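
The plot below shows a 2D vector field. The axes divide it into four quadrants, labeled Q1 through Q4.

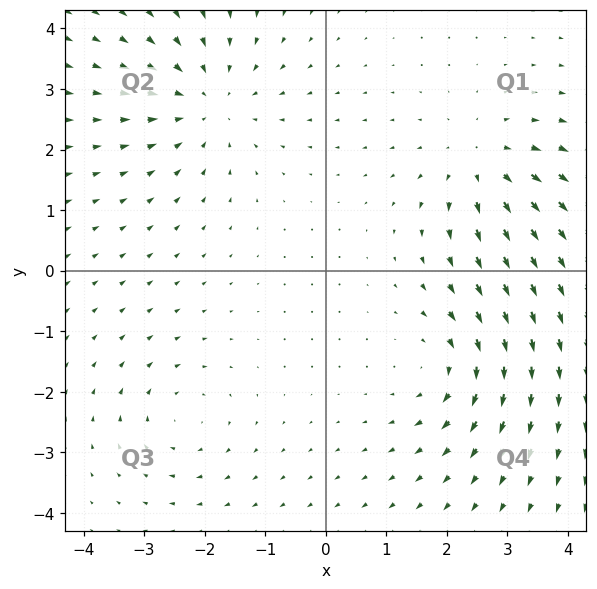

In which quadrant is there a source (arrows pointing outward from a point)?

Q1

The source sits at approximately (2.6, 1.8), which lies in quadrant Q1. The divergence there is about +4, positive as expected for a source.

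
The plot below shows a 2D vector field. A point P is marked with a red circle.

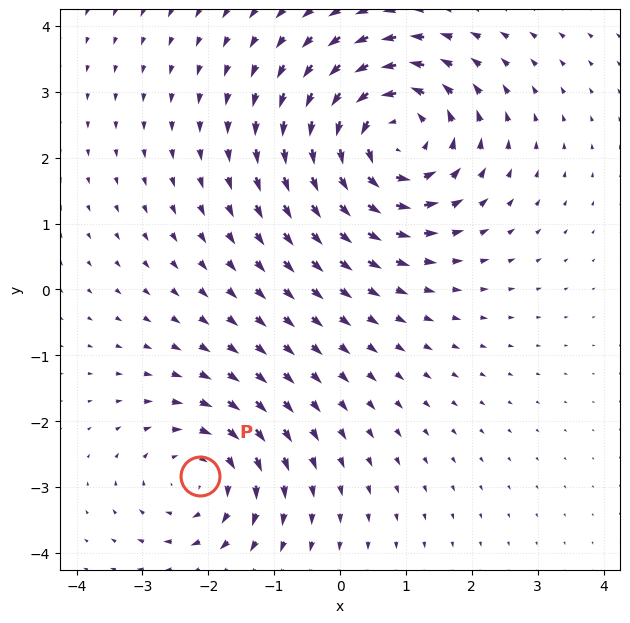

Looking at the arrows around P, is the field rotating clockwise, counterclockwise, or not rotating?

clockwise

Near P at (-2.1, -2.8) the arrows circulate clockwise. The curl (z-component) there is about -3; negative curl means clockwise rotation.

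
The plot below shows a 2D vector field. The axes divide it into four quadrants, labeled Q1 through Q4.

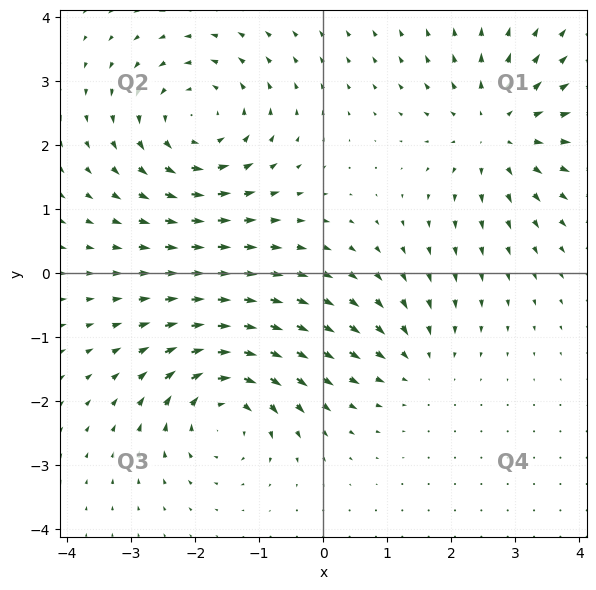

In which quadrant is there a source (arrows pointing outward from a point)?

The source sits at approximately (2.7, 2.2), which lies in quadrant Q1. The divergence there is about +5, positive as expected for a source.

Q1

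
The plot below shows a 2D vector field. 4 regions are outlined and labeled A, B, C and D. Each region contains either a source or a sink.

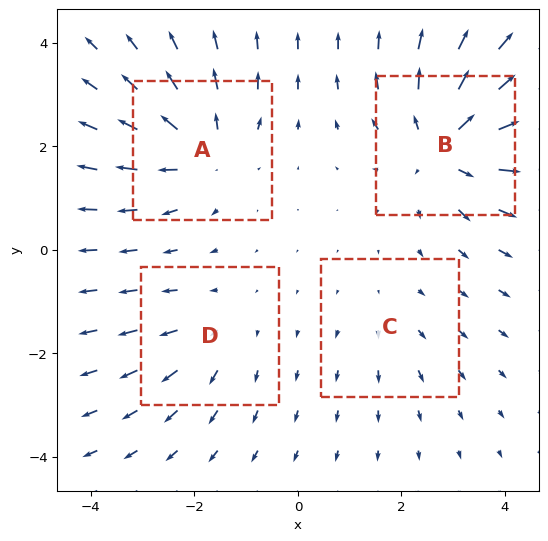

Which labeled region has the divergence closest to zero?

Divergence at each region's feature centre — A: about +5, B: about +7, C: about +2, D: about +3. Region C is closest to zero.

C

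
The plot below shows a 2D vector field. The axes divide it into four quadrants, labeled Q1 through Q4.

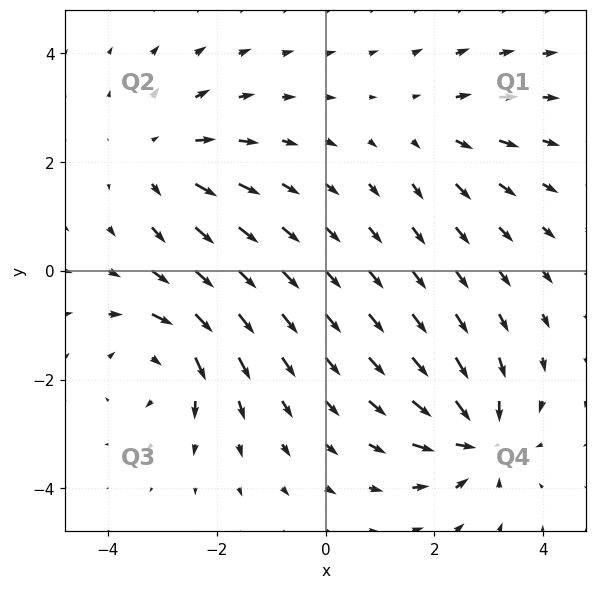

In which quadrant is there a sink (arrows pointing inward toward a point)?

The sink sits at approximately (2.8, -3.1), which lies in quadrant Q4. The divergence there is about -6, negative as expected for a sink.

Q4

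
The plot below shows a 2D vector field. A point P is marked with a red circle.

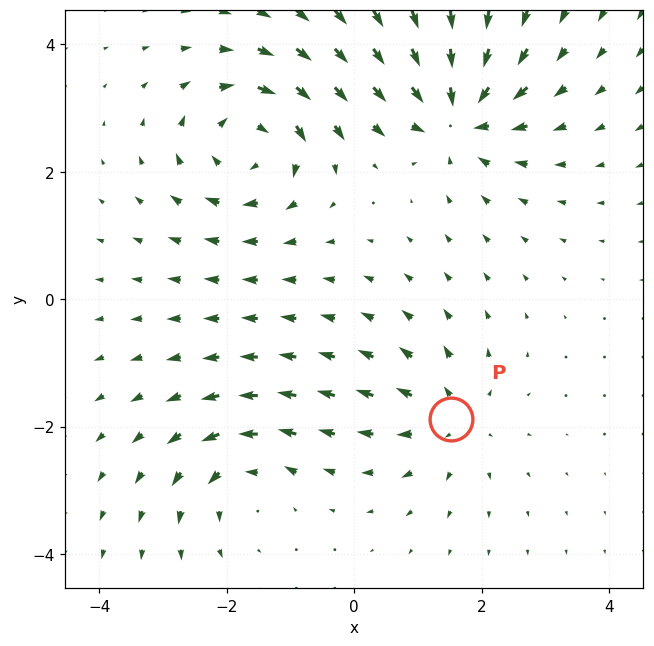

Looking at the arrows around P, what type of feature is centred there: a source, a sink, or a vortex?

At P (1.5, -1.9) the arrows spread outward. Divergence about +3, curl ≈0 — positive divergence with near-zero curl is a source.

source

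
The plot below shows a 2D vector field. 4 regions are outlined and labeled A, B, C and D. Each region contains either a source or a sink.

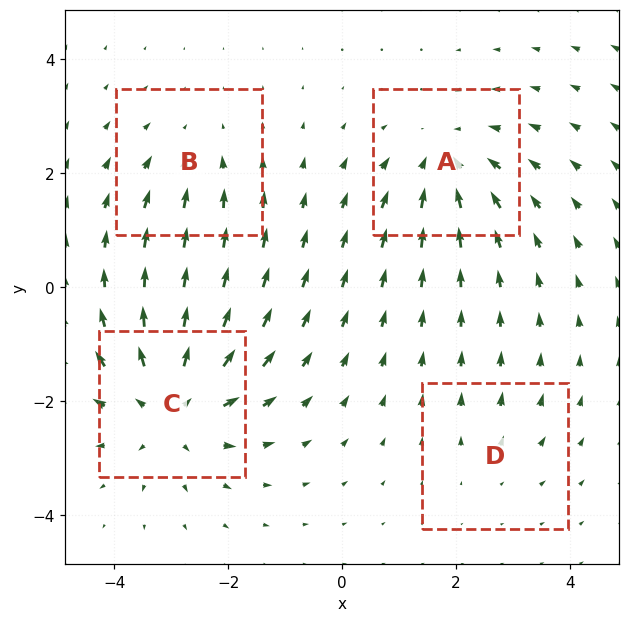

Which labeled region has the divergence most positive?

C

Divergence at each region's feature centre — A: about -5, B: about -3, C: about +6, D: about +2. Region C is most positive.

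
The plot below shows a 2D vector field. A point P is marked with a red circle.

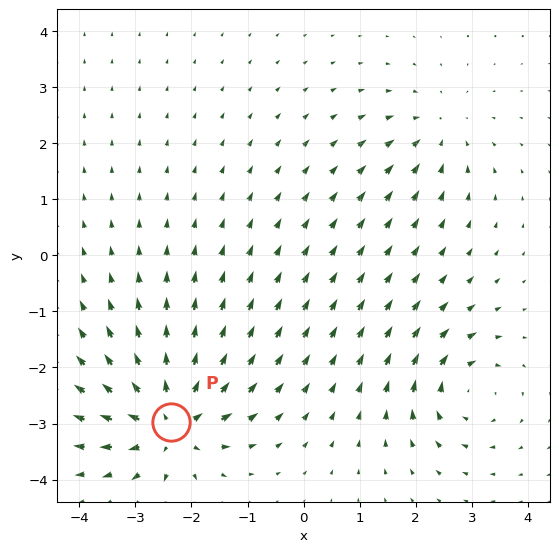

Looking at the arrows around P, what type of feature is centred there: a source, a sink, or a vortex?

At P (-2.4, -3.0) the arrows spread outward. Divergence about +6, curl ≈0 — positive divergence with near-zero curl is a source.

source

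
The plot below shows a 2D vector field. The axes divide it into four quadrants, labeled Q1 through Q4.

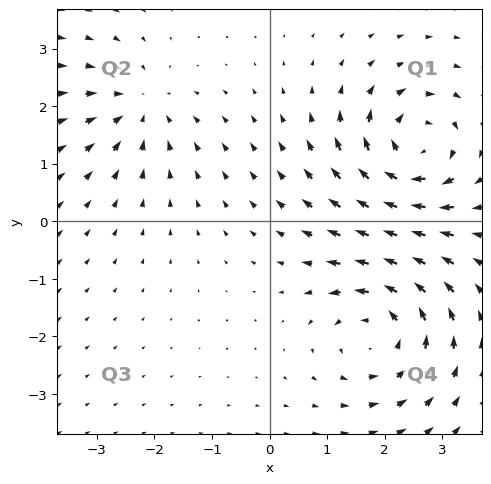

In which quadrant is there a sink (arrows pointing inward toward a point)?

The sink sits at approximately (-2.2, 2.0), which lies in quadrant Q2. The divergence there is about -4, negative as expected for a sink.

Q2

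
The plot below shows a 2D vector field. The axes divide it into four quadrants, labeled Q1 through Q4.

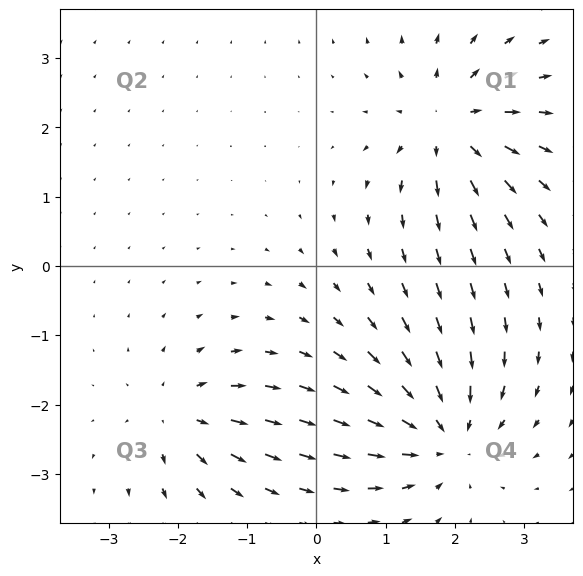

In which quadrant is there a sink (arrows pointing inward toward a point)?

Q4

The sink sits at approximately (1.8, -2.5), which lies in quadrant Q4. The divergence there is about -5, negative as expected for a sink.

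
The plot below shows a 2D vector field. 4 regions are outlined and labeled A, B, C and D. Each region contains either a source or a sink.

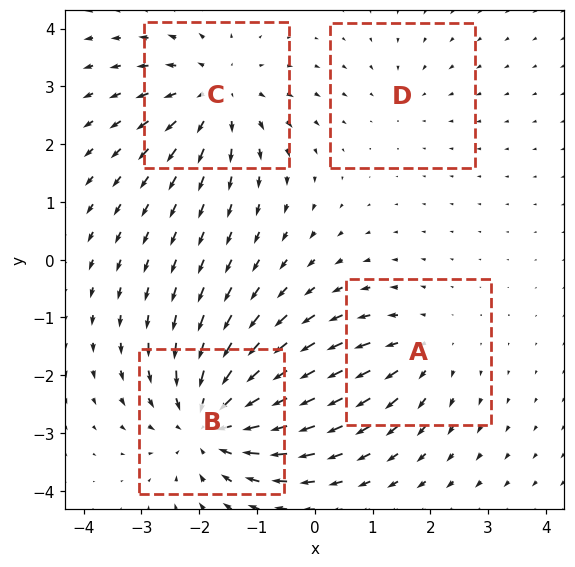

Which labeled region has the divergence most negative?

B

Divergence at each region's feature centre — A: about +3, B: about -6, C: about +4, D: about -2. Region B is most negative.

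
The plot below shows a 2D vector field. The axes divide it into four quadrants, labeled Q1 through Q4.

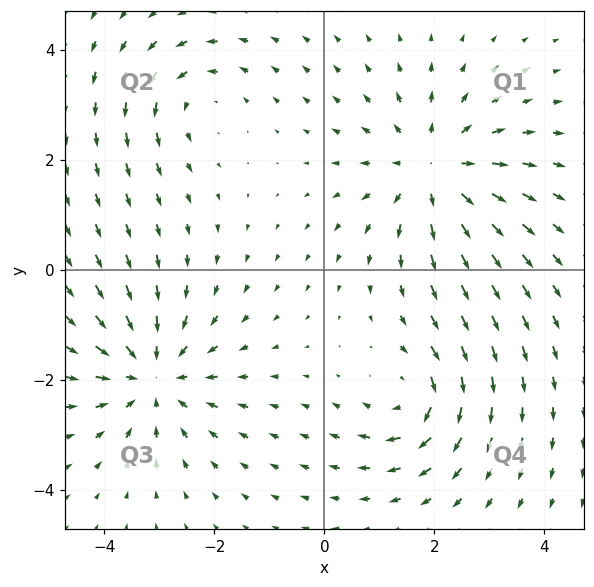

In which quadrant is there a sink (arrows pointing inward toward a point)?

The sink sits at approximately (-3.1, -1.9), which lies in quadrant Q3. The divergence there is about -4, negative as expected for a sink.

Q3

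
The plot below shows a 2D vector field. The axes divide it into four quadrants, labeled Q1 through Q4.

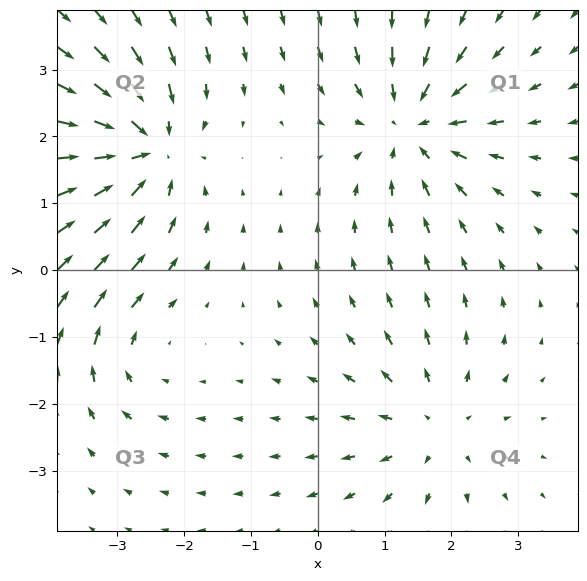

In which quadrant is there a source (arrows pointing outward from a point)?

The source sits at approximately (1.7, -2.3), which lies in quadrant Q4. The divergence there is about +4, positive as expected for a source.

Q4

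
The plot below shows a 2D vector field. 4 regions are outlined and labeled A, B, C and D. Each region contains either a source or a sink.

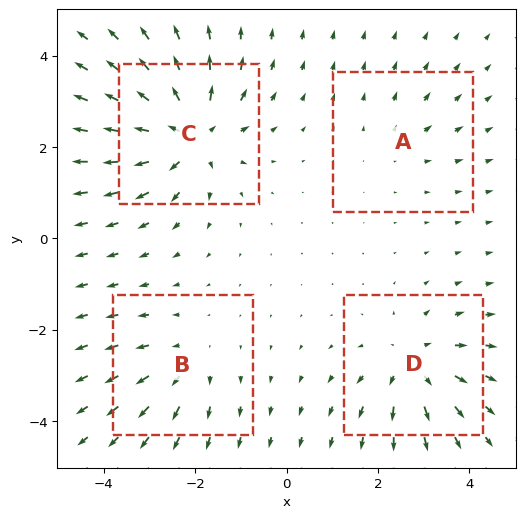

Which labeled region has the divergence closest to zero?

Divergence at each region's feature centre — A: about +2, B: about +3, C: about +7, D: about +5. Region A is closest to zero.

A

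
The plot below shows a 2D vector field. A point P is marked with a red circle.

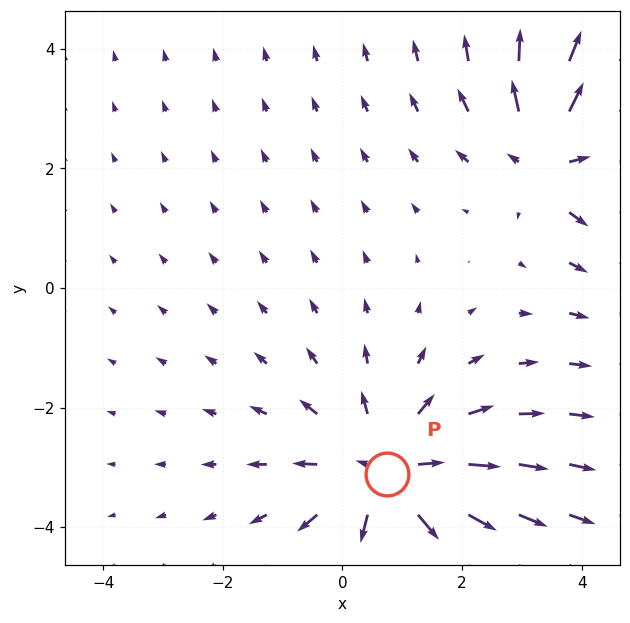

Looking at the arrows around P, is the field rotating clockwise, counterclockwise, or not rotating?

not rotating

Near P at (0.8, -3.1) the arrows show no circulation. The curl there is ≈0.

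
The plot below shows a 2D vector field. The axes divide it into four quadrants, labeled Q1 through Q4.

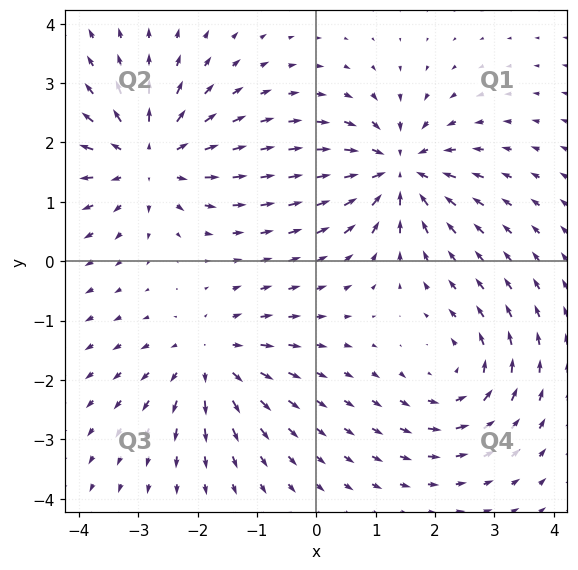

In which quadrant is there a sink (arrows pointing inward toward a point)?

Q1

The sink sits at approximately (1.4, 1.5), which lies in quadrant Q1. The divergence there is about -6, negative as expected for a sink.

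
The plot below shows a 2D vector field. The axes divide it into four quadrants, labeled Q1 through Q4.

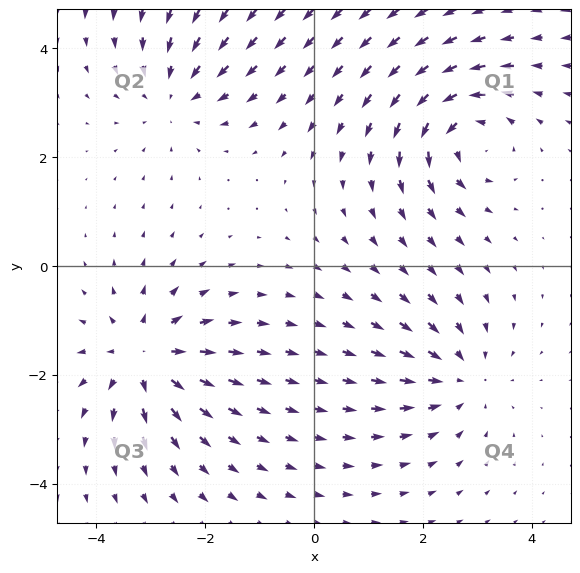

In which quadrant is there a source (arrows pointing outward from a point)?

Q3

The source sits at approximately (-3.1, -1.7), which lies in quadrant Q3. The divergence there is about +6, positive as expected for a source.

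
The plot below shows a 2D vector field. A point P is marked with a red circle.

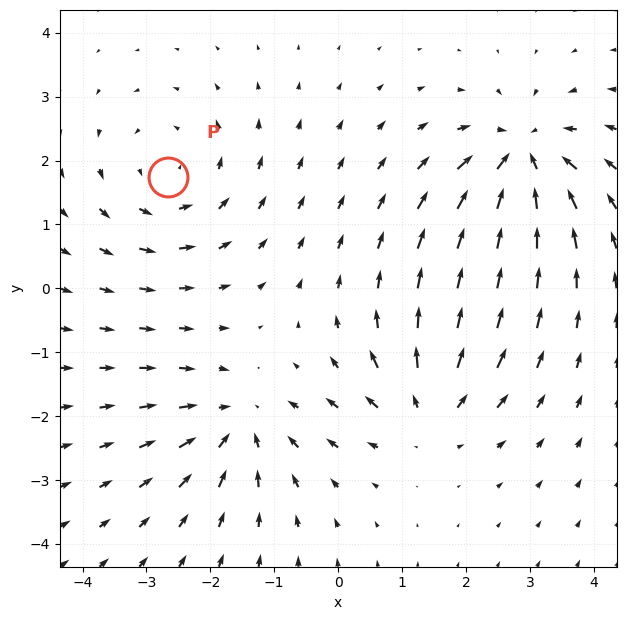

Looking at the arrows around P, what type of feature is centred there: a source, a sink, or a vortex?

vortex

At P (-2.7, 1.7) the arrows circulate counterclockwise. Divergence ≈0, curl about +4 — near-zero divergence with nonzero curl is a vortex.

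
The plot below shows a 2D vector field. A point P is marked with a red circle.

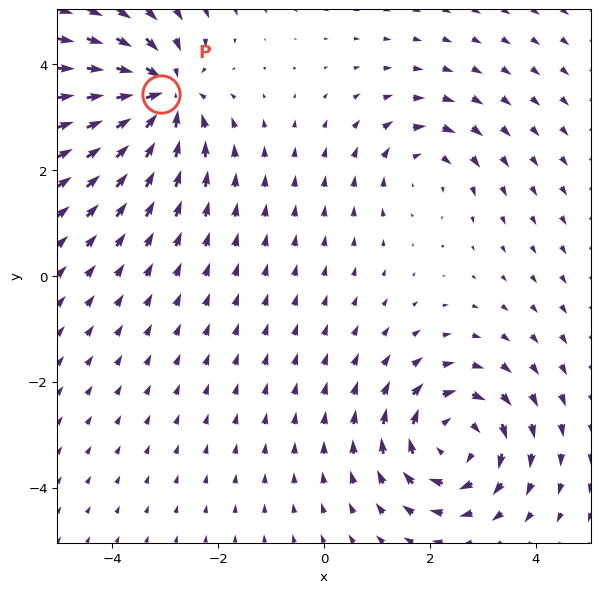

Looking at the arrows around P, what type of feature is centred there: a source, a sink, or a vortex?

sink

At P (-3.1, 3.4) the arrows converge inward. Divergence about -5, curl ≈0 — negative divergence with near-zero curl is a sink.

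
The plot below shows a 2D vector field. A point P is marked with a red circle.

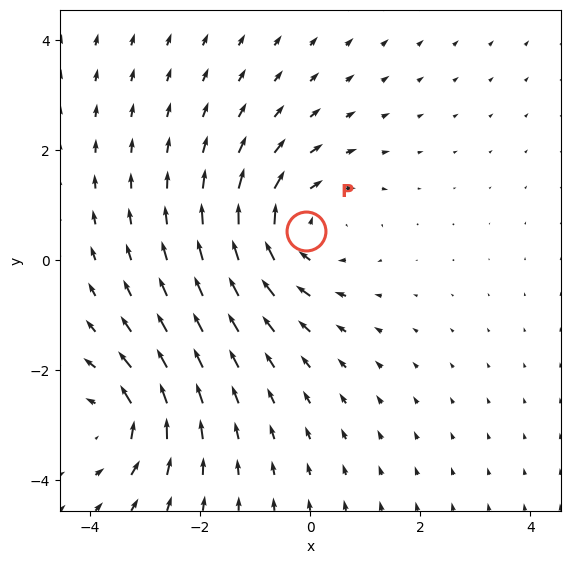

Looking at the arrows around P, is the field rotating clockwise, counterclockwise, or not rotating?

clockwise

Near P at (-0.1, 0.5) the arrows circulate clockwise. The curl (z-component) there is about -4; negative curl means clockwise rotation.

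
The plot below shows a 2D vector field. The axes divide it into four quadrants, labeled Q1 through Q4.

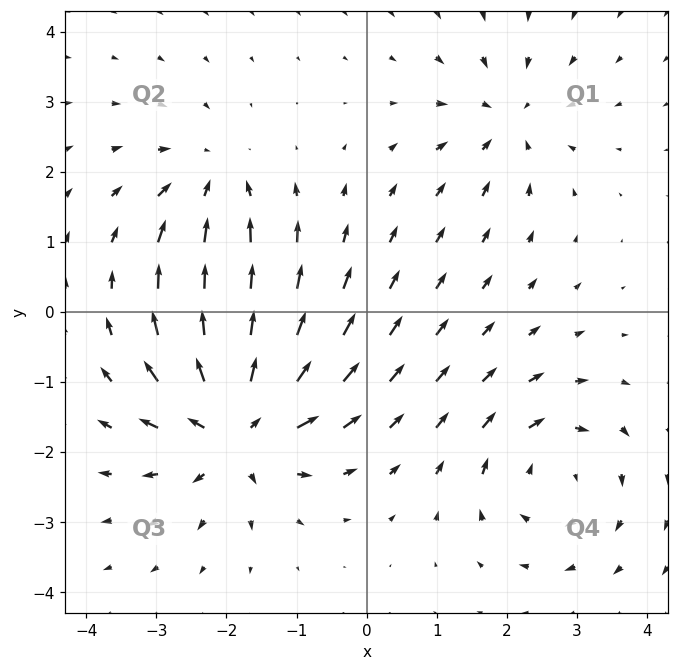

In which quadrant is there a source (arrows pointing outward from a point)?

Q3

The source sits at approximately (-1.9, -1.6), which lies in quadrant Q3. The divergence there is about +6, positive as expected for a source.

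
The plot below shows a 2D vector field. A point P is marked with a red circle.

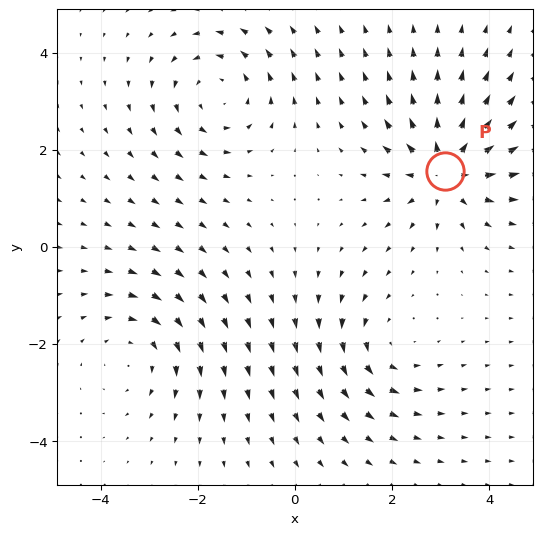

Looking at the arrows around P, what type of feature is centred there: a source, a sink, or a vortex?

source

At P (3.1, 1.6) the arrows spread outward. Divergence about +6, curl ≈0 — positive divergence with near-zero curl is a source.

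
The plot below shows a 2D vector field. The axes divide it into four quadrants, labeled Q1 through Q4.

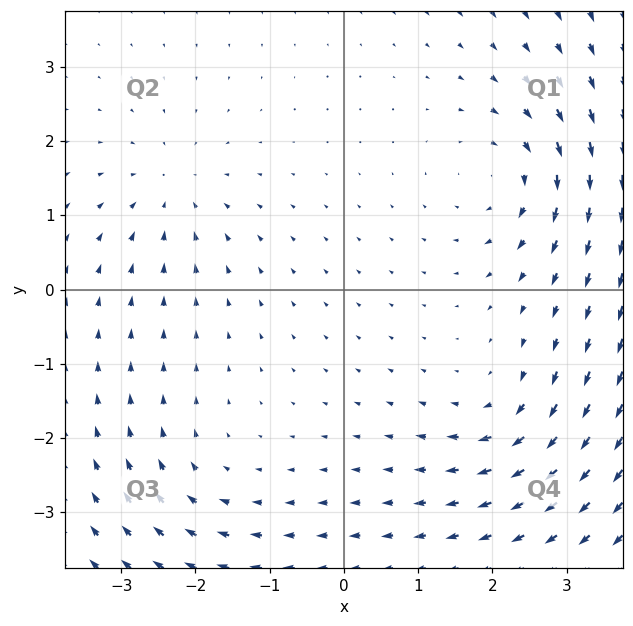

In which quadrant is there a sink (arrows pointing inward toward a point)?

Q2

The sink sits at approximately (-2.3, 1.3), which lies in quadrant Q2. The divergence there is about -3, negative as expected for a sink.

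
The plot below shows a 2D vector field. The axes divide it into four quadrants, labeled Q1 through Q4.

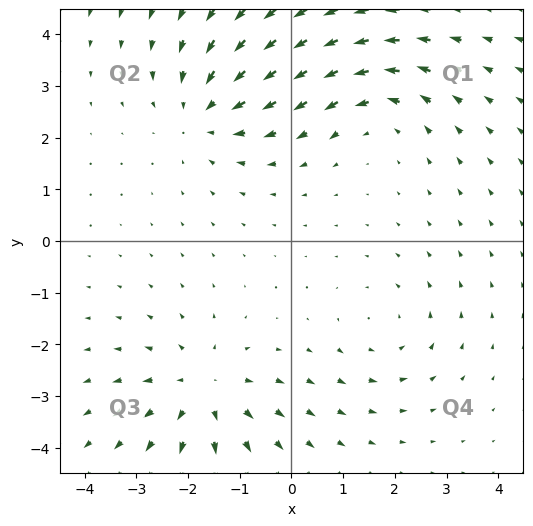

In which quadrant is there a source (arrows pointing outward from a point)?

Q3

The source sits at approximately (-1.7, -2.9), which lies in quadrant Q3. The divergence there is about +5, positive as expected for a source.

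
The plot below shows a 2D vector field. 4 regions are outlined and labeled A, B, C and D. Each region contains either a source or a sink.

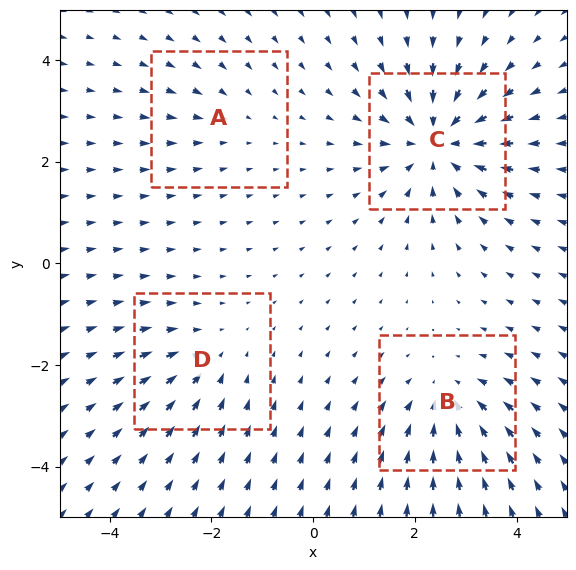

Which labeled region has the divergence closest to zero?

A

Divergence at each region's feature centre — A: about -2, B: about -4, C: about -7, D: about -3. Region A is closest to zero.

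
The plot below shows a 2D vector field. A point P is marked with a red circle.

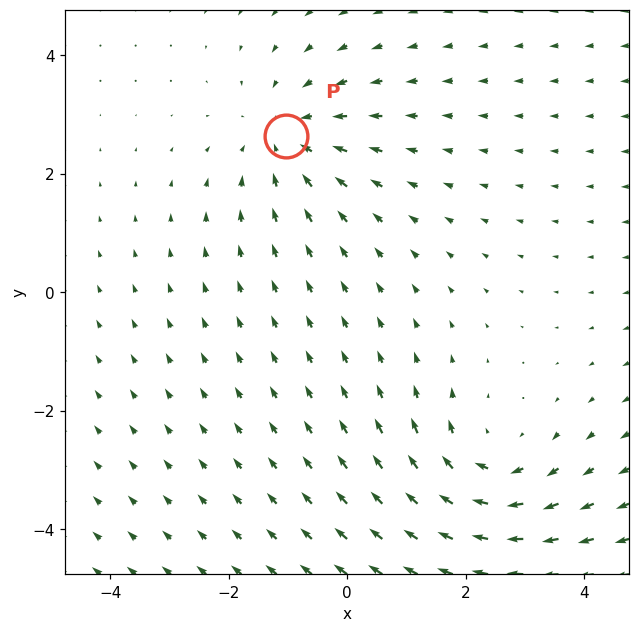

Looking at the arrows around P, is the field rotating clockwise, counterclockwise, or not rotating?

not rotating

Near P at (-1.0, 2.6) the arrows show no circulation. The curl there is ≈0.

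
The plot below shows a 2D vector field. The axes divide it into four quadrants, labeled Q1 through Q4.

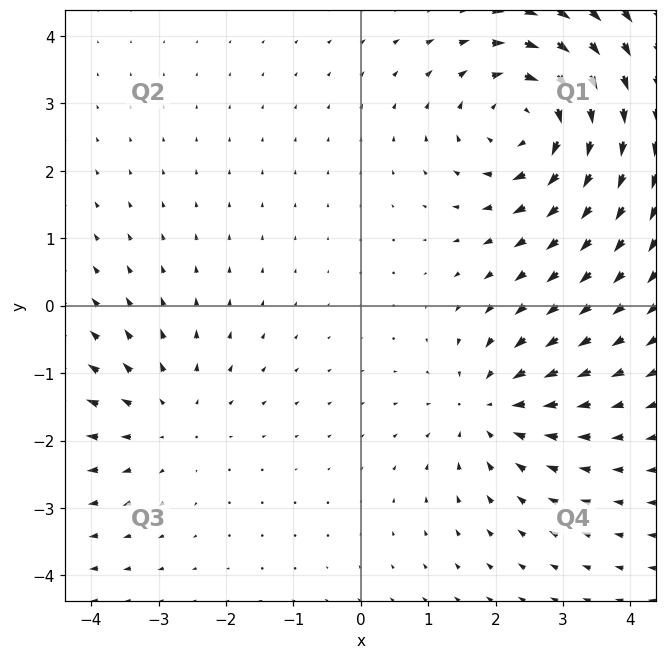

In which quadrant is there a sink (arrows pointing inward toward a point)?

The sink sits at approximately (1.9, -1.5), which lies in quadrant Q4. The divergence there is about -3, negative as expected for a sink.

Q4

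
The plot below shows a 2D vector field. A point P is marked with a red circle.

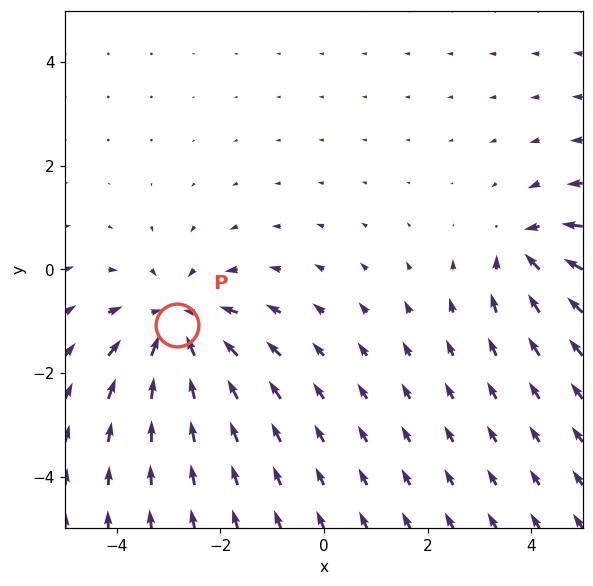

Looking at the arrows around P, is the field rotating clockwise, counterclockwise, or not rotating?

Near P at (-2.8, -1.1) the arrows show no circulation. The curl there is ≈0.

not rotating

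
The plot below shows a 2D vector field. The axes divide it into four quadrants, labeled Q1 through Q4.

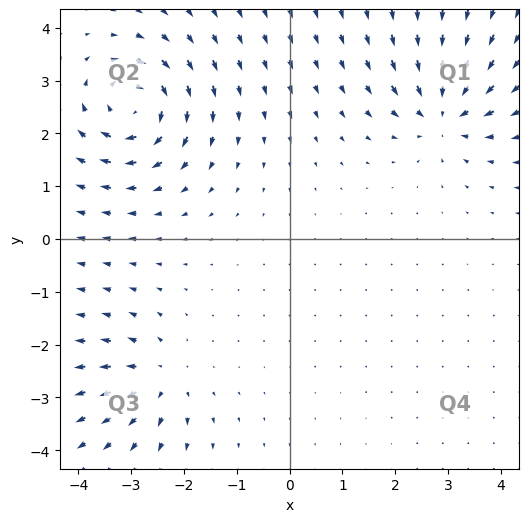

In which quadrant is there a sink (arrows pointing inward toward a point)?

The sink sits at approximately (2.9, 2.4), which lies in quadrant Q1. The divergence there is about -5, negative as expected for a sink.

Q1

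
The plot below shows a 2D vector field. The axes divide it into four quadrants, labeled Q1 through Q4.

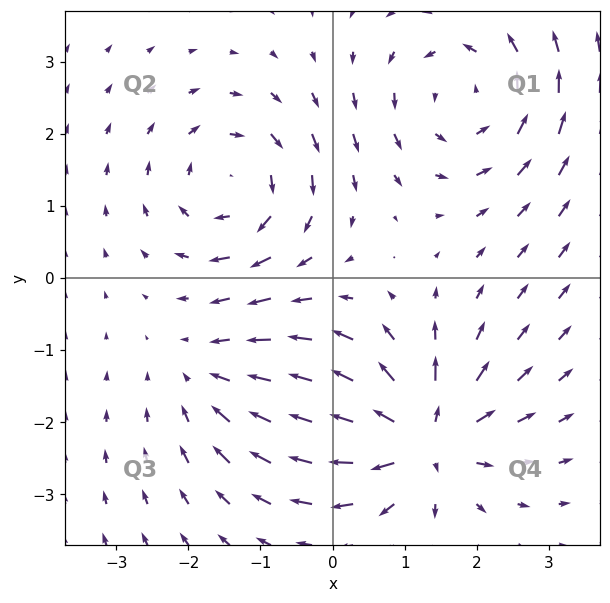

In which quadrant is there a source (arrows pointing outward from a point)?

Q4

The source sits at approximately (1.2, -2.2), which lies in quadrant Q4. The divergence there is about +5, positive as expected for a source.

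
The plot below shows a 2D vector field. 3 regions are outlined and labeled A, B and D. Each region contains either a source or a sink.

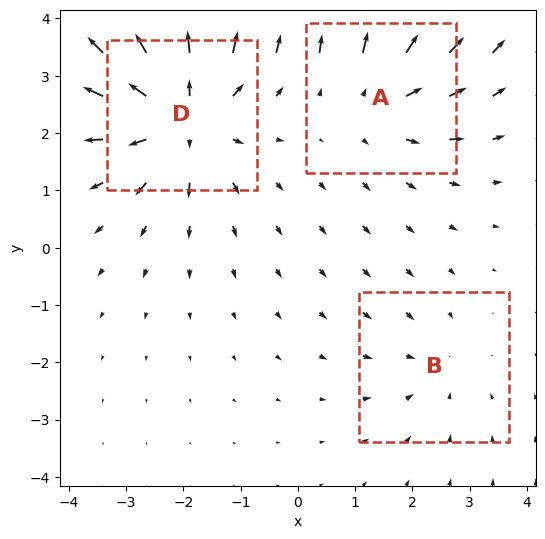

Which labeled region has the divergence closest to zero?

Divergence at each region's feature centre — A: about +3, B: about -2, D: about +5. Region B is closest to zero.

B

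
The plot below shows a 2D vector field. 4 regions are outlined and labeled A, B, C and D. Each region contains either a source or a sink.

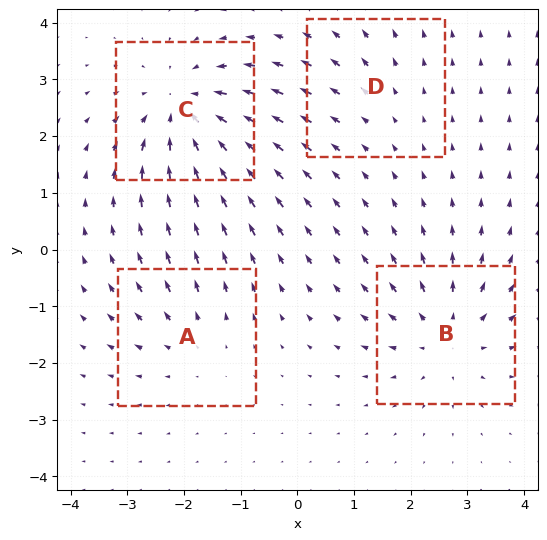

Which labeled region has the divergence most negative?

Divergence at each region's feature centre — A: about +3, B: about +5, C: about -6, D: about +2. Region C is most negative.

C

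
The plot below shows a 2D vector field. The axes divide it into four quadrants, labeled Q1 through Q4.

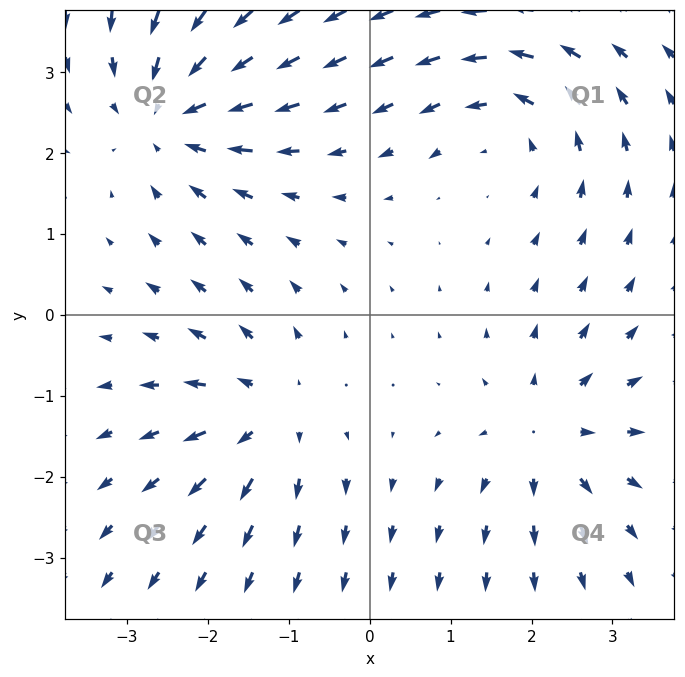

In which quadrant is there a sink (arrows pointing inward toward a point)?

The sink sits at approximately (-2.5, 2.5), which lies in quadrant Q2. The divergence there is about -4, negative as expected for a sink.

Q2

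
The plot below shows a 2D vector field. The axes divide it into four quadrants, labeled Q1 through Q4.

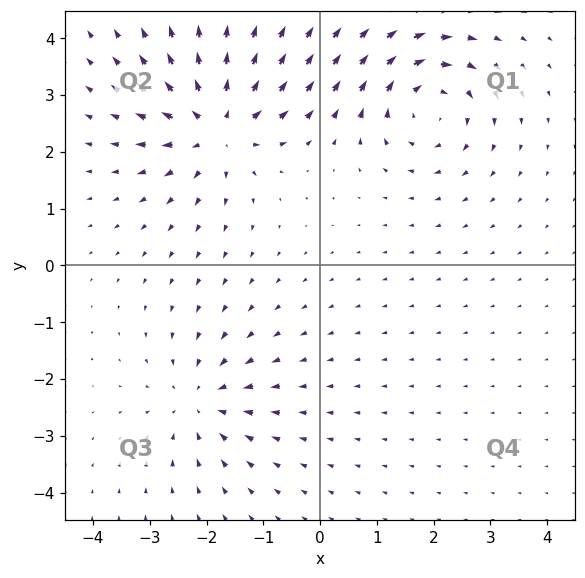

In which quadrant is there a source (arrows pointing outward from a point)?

Q2

The source sits at approximately (-1.8, 2.4), which lies in quadrant Q2. The divergence there is about +5, positive as expected for a source.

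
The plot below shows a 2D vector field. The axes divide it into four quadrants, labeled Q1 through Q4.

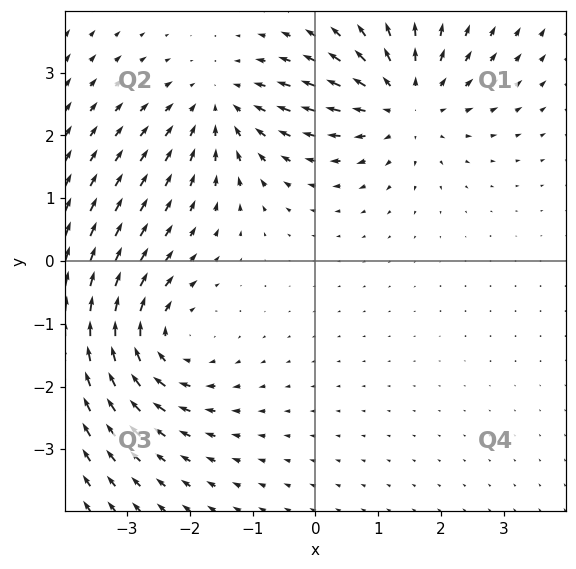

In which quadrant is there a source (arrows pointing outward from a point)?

Q1

The source sits at approximately (1.4, 2.5), which lies in quadrant Q1. The divergence there is about +3, positive as expected for a source.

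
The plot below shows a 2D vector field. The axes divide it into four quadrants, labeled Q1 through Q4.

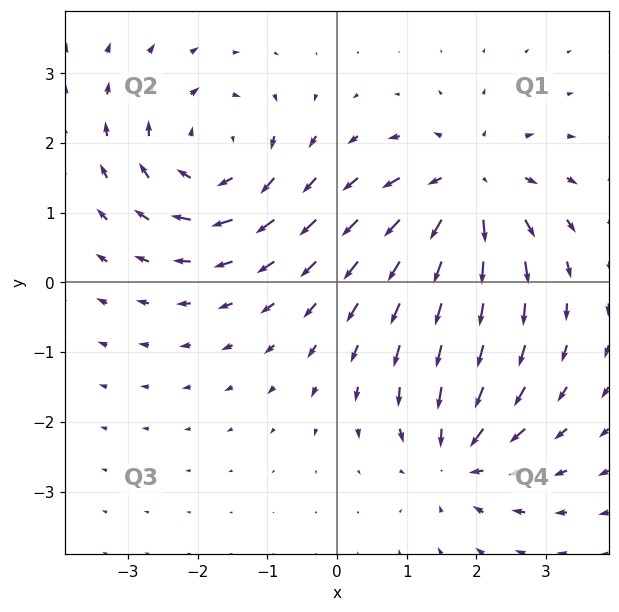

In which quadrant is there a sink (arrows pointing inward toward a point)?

Q4

The sink sits at approximately (1.7, -2.5), which lies in quadrant Q4. The divergence there is about -5, negative as expected for a sink.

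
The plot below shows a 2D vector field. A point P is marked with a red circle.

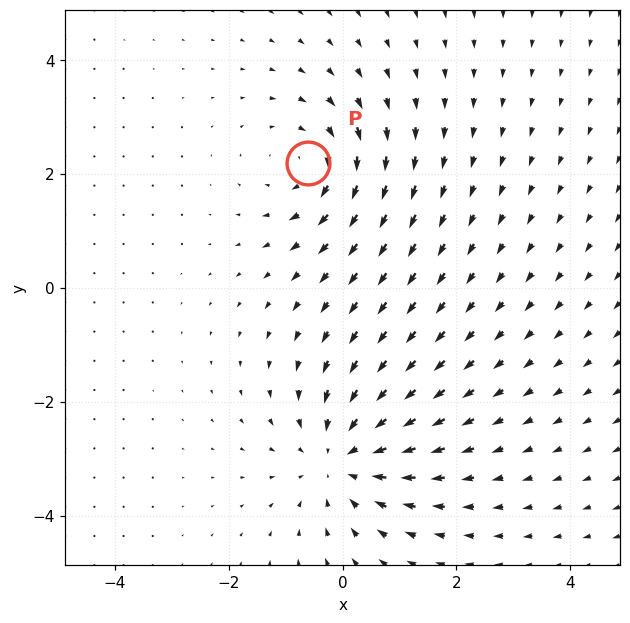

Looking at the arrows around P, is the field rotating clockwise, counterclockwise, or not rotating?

clockwise

Near P at (-0.6, 2.2) the arrows circulate clockwise. The curl (z-component) there is about -3; negative curl means clockwise rotation.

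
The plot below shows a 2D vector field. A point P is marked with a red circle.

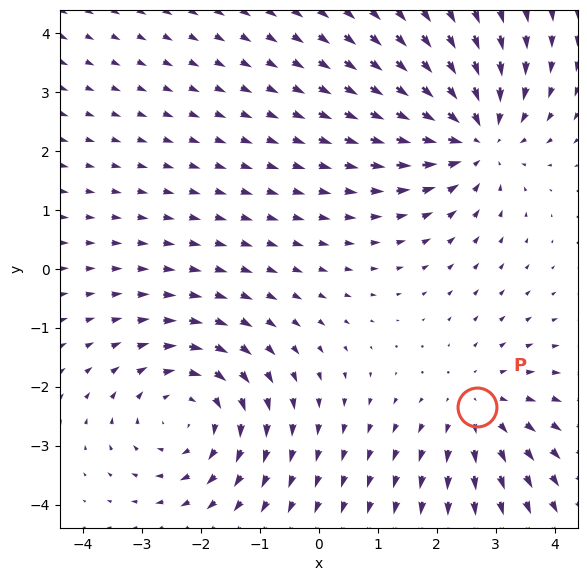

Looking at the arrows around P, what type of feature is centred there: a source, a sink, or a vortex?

At P (2.7, -2.3) the arrows spread outward. Divergence about +2, curl ≈0 — positive divergence with near-zero curl is a source.

source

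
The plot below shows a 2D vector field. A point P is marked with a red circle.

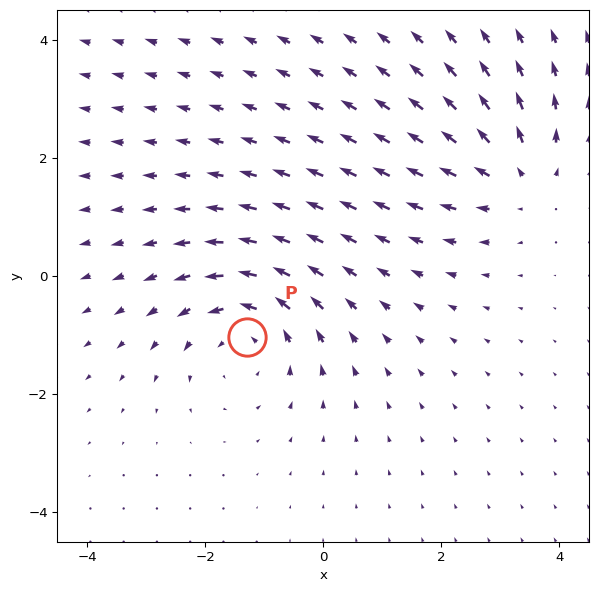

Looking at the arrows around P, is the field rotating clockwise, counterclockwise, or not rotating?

Near P at (-1.3, -1.0) the arrows circulate counterclockwise. The curl (z-component) there is about +3; positive curl means counterclockwise rotation.

counterclockwise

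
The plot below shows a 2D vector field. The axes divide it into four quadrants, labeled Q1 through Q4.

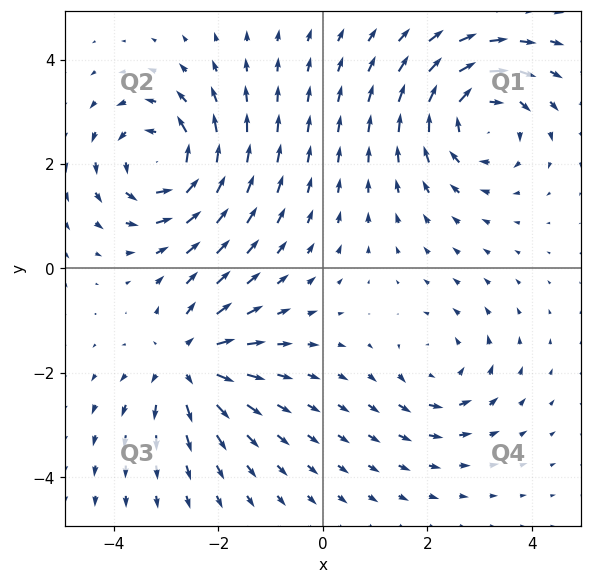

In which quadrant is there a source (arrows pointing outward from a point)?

Q3

The source sits at approximately (-2.6, -1.8), which lies in quadrant Q3. The divergence there is about +4, positive as expected for a source.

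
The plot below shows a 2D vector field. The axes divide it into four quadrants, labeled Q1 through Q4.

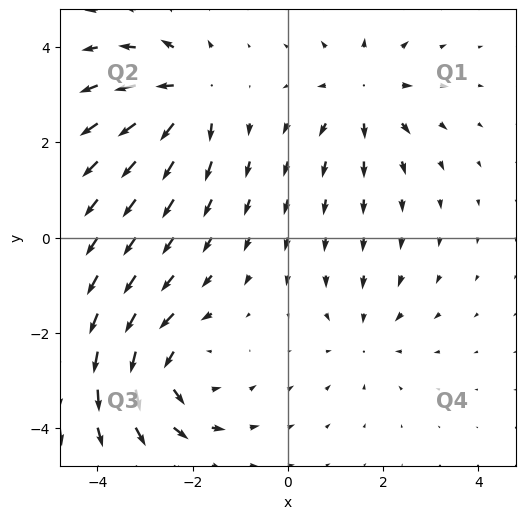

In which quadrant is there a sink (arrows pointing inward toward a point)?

Q4

The sink sits at approximately (1.6, -2.0), which lies in quadrant Q4. The divergence there is about -2, negative as expected for a sink.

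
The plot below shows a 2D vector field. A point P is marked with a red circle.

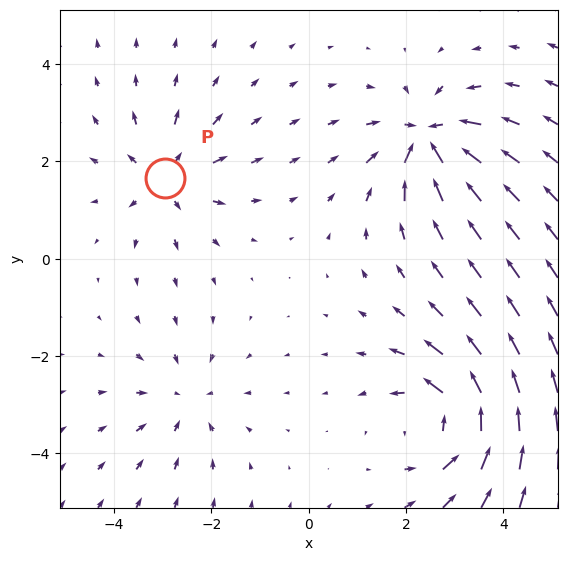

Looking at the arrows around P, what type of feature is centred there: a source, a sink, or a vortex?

source

At P (-2.9, 1.7) the arrows spread outward. Divergence about +4, curl ≈0 — positive divergence with near-zero curl is a source.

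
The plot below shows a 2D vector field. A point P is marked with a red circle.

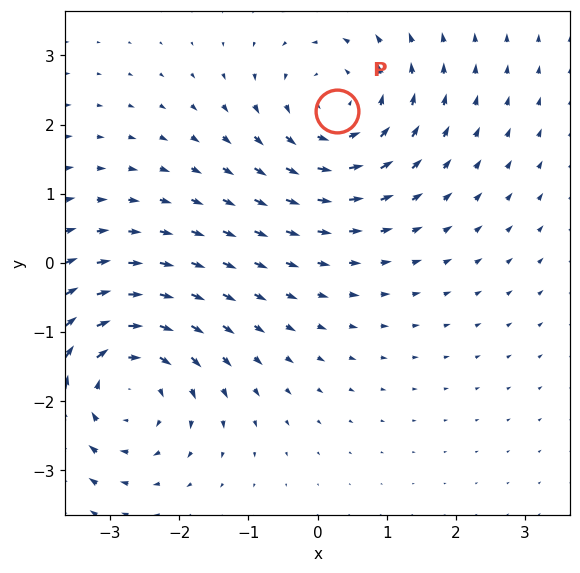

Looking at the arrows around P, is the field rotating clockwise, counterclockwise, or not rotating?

counterclockwise

Near P at (0.3, 2.2) the arrows circulate counterclockwise. The curl (z-component) there is about +4; positive curl means counterclockwise rotation.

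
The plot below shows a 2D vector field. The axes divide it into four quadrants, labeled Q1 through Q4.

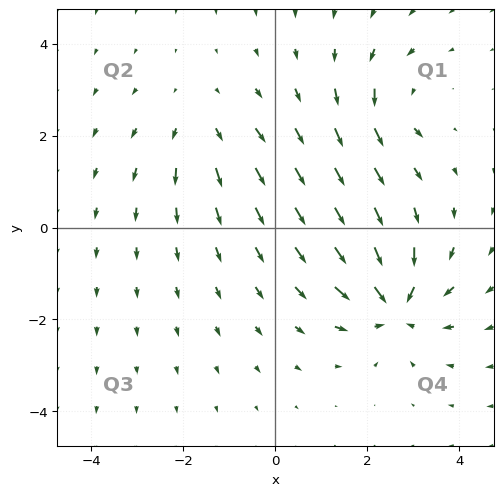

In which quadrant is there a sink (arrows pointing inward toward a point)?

The sink sits at approximately (2.6, -1.7), which lies in quadrant Q4. The divergence there is about -6, negative as expected for a sink.

Q4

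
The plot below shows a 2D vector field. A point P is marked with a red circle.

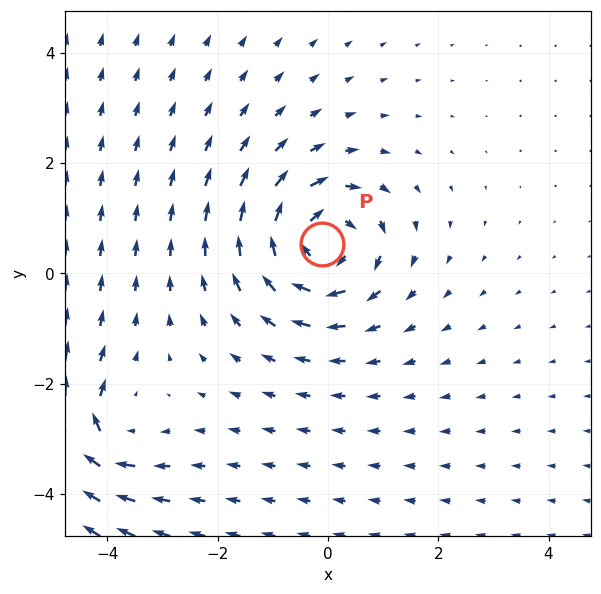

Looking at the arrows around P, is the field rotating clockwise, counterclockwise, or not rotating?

Near P at (-0.1, 0.5) the arrows circulate clockwise. The curl (z-component) there is about -6; negative curl means clockwise rotation.

clockwise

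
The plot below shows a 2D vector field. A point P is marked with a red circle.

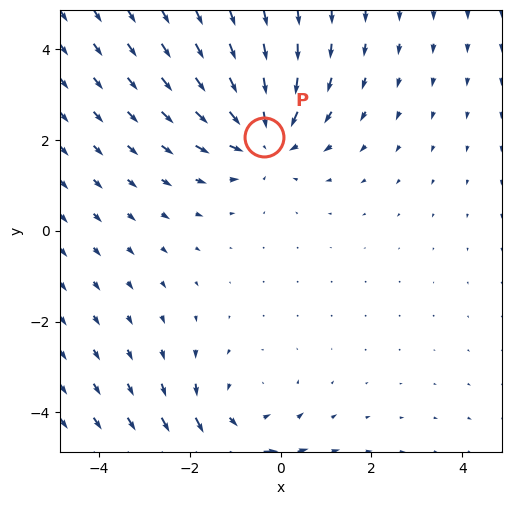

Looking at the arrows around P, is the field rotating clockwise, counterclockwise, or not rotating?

Near P at (-0.4, 2.1) the arrows show no circulation. The curl there is ≈0.

not rotating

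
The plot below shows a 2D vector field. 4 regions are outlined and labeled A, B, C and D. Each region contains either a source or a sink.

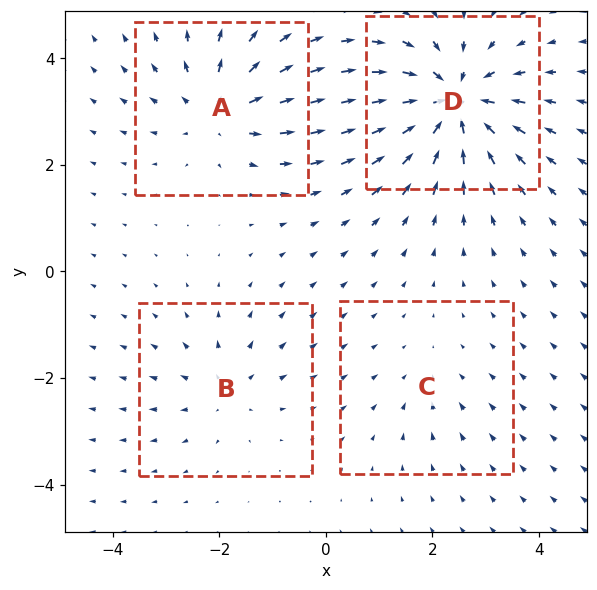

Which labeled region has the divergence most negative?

Divergence at each region's feature centre — A: about +5, B: about +3, C: about -2, D: about -7. Region D is most negative.

D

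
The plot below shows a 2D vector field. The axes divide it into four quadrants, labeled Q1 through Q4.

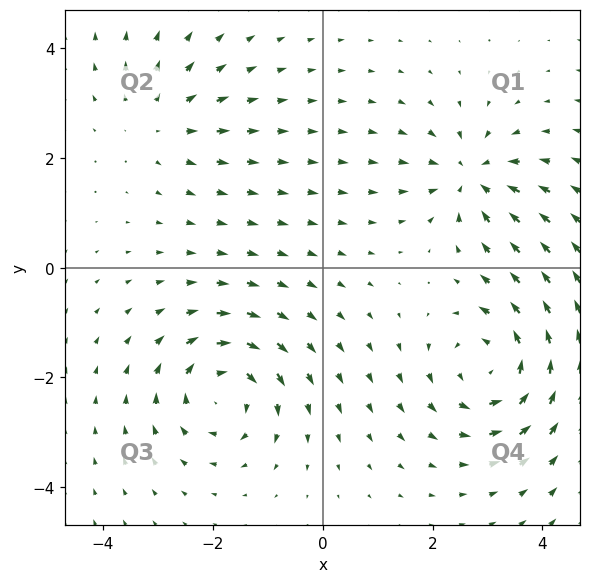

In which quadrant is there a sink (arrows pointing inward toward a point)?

Q1

The sink sits at approximately (2.7, 1.7), which lies in quadrant Q1. The divergence there is about -5, negative as expected for a sink.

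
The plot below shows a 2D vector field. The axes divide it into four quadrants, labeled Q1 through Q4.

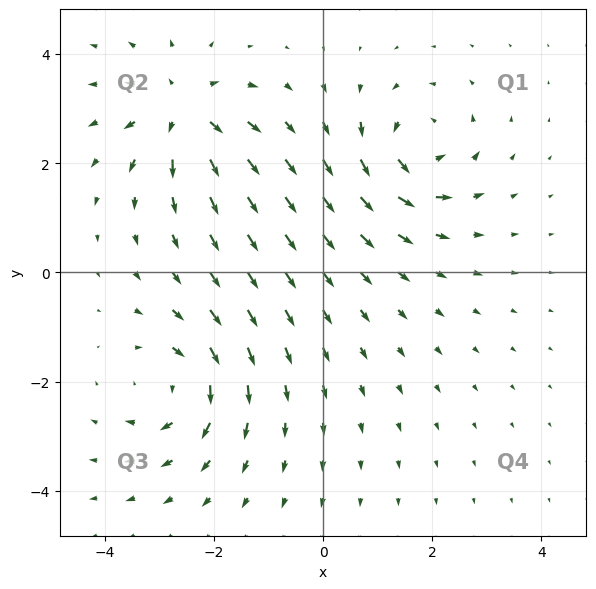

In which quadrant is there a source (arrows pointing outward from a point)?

The source sits at approximately (-2.6, 2.9), which lies in quadrant Q2. The divergence there is about +5, positive as expected for a source.

Q2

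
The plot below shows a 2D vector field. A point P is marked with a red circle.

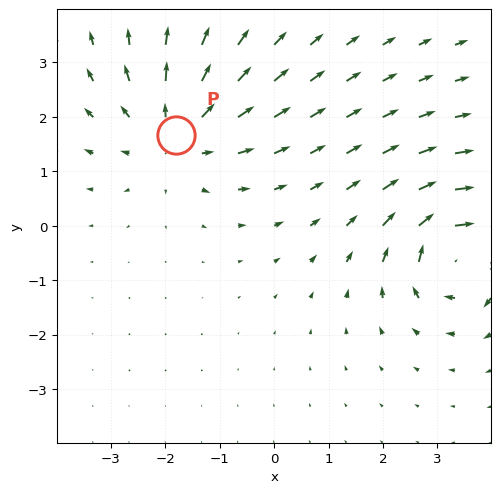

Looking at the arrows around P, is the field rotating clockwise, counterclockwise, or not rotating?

not rotating

Near P at (-1.8, 1.7) the arrows show no circulation. The curl there is ≈0.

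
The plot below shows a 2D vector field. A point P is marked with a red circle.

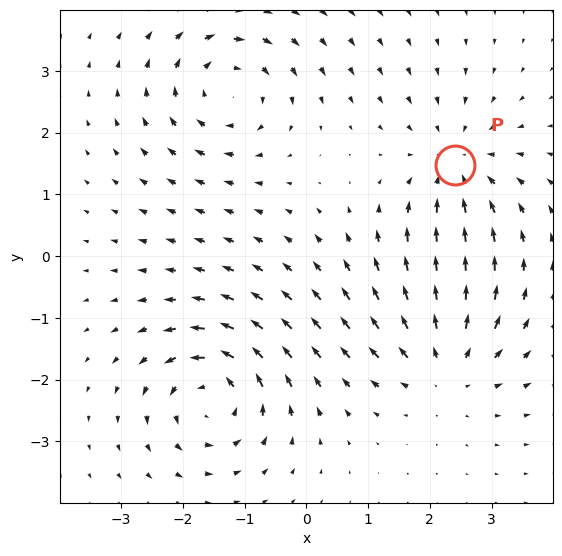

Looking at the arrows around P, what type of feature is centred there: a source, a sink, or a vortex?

At P (2.4, 1.5) the arrows converge inward. Divergence about -4, curl ≈0 — negative divergence with near-zero curl is a sink.

sink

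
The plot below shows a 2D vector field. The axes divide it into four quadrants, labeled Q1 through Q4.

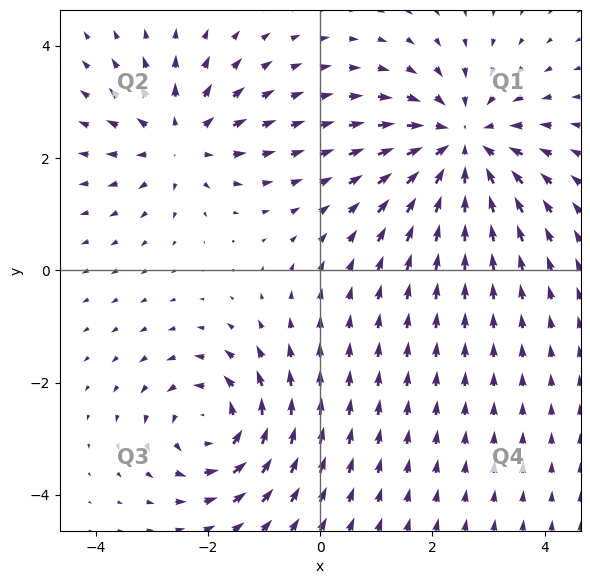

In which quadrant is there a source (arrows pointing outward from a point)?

Q2

The source sits at approximately (-2.5, 2.3), which lies in quadrant Q2. The divergence there is about +3, positive as expected for a source.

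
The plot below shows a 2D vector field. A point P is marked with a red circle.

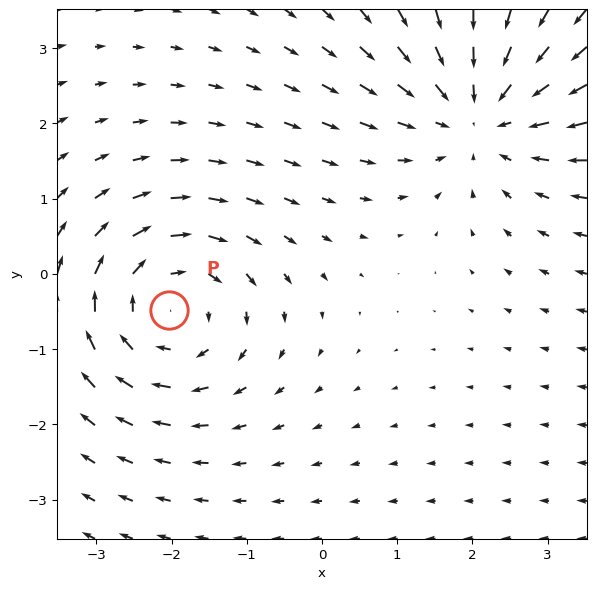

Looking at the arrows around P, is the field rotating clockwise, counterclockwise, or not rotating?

clockwise

Near P at (-2.0, -0.5) the arrows circulate clockwise. The curl (z-component) there is about -3; negative curl means clockwise rotation.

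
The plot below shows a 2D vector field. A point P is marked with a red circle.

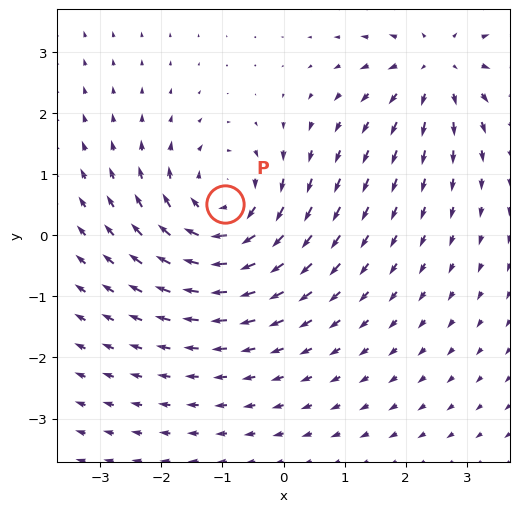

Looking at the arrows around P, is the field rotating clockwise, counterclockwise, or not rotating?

Near P at (-1.0, 0.5) the arrows circulate clockwise. The curl (z-component) there is about -5; negative curl means clockwise rotation.

clockwise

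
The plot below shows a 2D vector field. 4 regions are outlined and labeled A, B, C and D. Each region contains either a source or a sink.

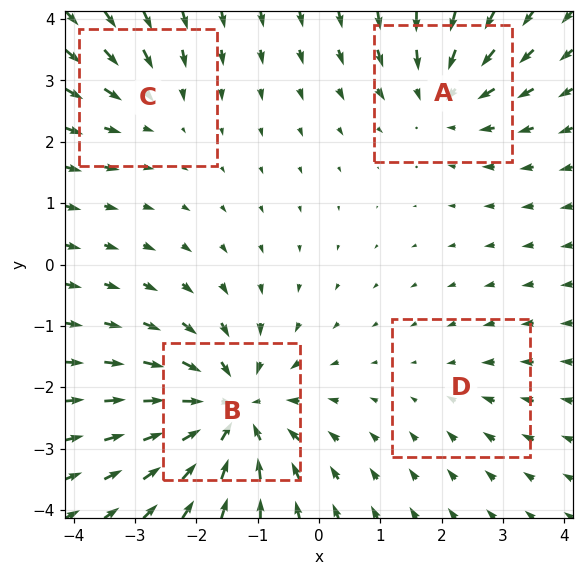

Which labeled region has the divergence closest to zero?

D

Divergence at each region's feature centre — A: about -4, B: about -7, C: about -3, D: about -2. Region D is closest to zero.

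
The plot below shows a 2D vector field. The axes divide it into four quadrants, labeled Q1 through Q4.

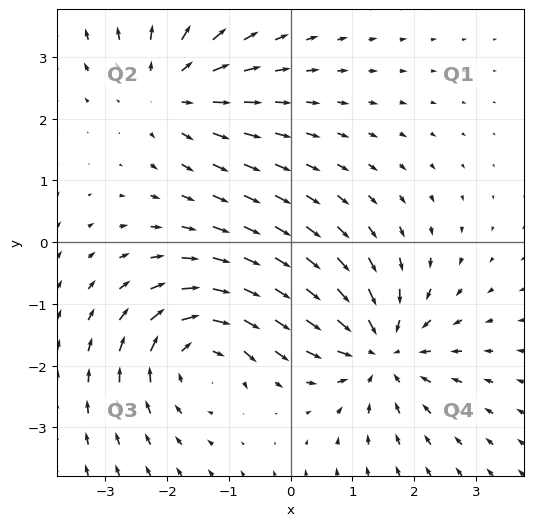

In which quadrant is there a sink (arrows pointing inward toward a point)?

Q4

The sink sits at approximately (1.5, -1.7), which lies in quadrant Q4. The divergence there is about -5, negative as expected for a sink.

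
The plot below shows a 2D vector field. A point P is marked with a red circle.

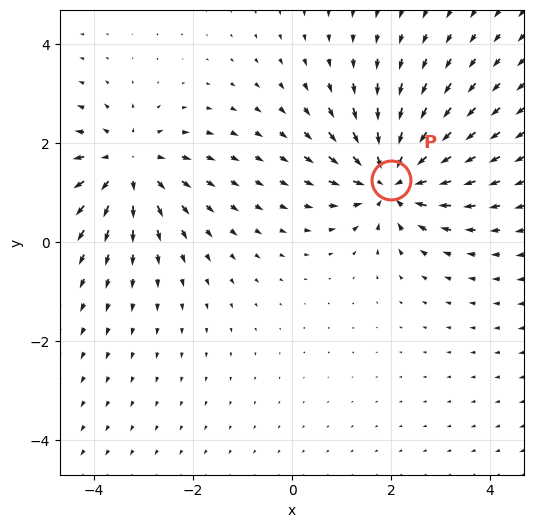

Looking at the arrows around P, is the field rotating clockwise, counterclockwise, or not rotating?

not rotating

Near P at (2.0, 1.3) the arrows show no circulation. The curl there is ≈0.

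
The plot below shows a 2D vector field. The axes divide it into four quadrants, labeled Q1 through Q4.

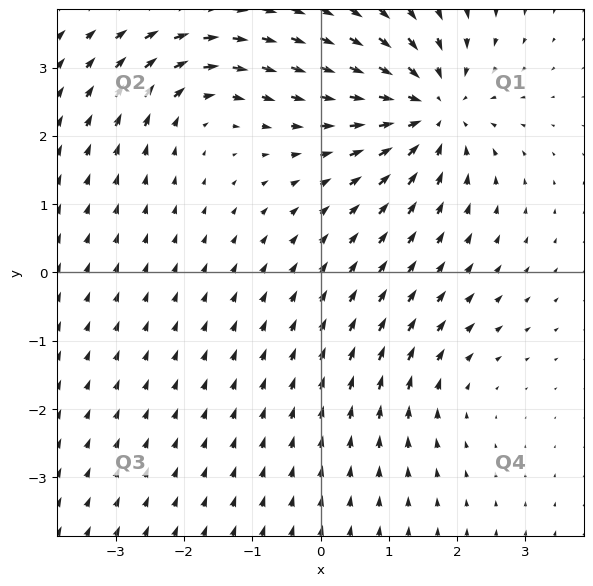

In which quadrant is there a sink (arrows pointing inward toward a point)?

The sink sits at approximately (1.6, 2.4), which lies in quadrant Q1. The divergence there is about -5, negative as expected for a sink.

Q1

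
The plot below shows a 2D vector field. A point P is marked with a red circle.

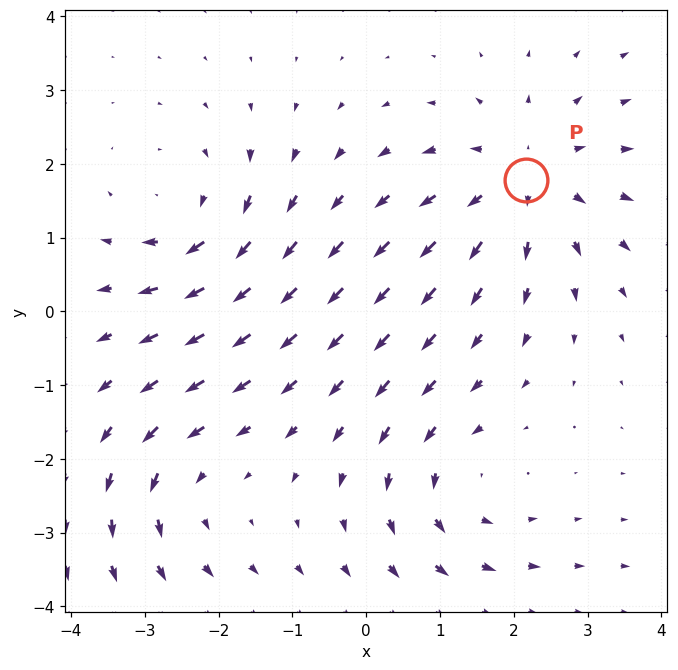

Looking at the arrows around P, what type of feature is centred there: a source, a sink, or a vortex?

source

At P (2.2, 1.8) the arrows spread outward. Divergence about +4, curl ≈0 — positive divergence with near-zero curl is a source.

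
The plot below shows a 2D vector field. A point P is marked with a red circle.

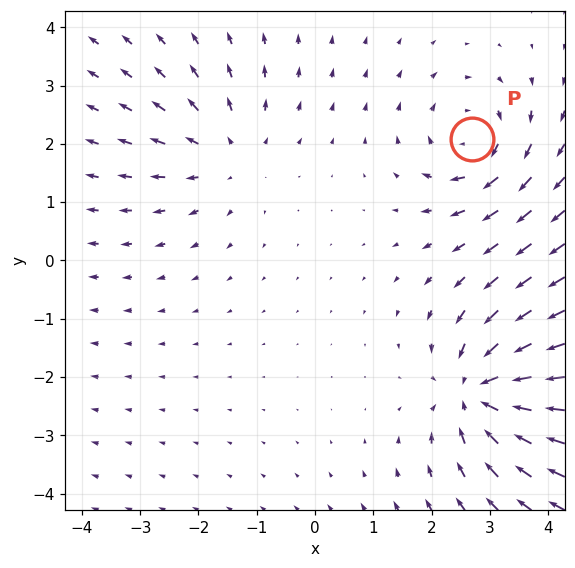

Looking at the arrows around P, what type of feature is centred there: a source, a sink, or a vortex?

vortex

At P (2.7, 2.1) the arrows circulate clockwise. Divergence ≈0, curl about -4 — near-zero divergence with nonzero curl is a vortex.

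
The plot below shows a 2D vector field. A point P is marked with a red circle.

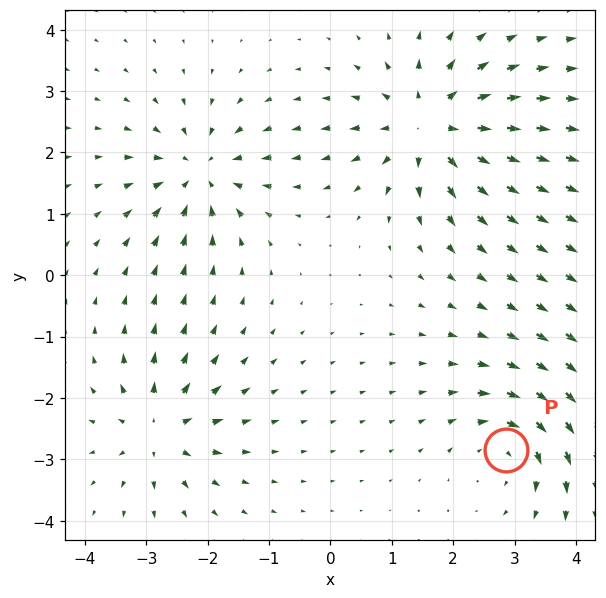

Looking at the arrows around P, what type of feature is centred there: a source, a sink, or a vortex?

vortex

At P (2.9, -2.9) the arrows circulate clockwise. Divergence ≈0, curl about -5 — near-zero divergence with nonzero curl is a vortex.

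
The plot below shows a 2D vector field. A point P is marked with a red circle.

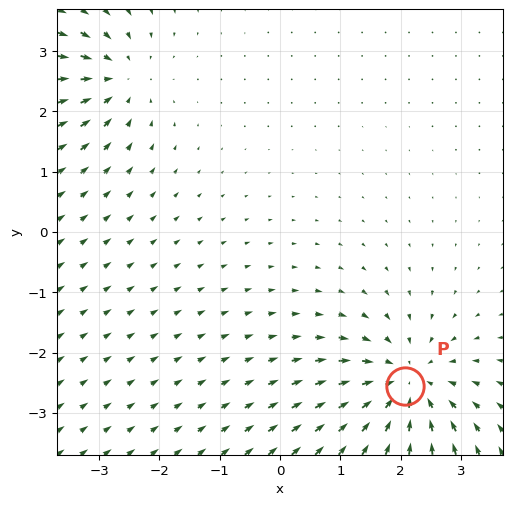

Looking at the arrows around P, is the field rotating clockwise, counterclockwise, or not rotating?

not rotating

Near P at (2.1, -2.6) the arrows show no circulation. The curl there is ≈0.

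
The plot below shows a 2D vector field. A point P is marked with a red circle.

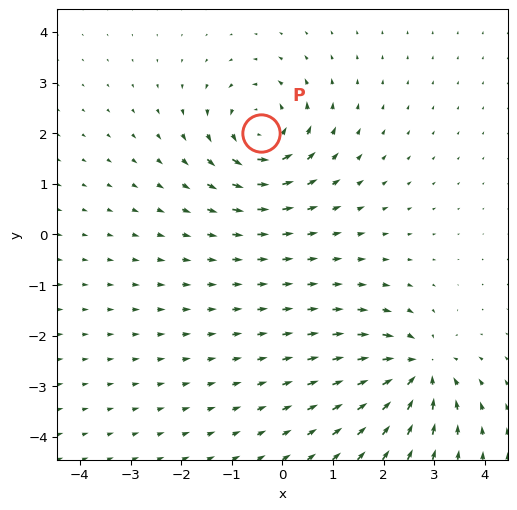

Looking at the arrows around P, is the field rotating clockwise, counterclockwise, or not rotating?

counterclockwise

Near P at (-0.4, 2.0) the arrows circulate counterclockwise. The curl (z-component) there is about +5; positive curl means counterclockwise rotation.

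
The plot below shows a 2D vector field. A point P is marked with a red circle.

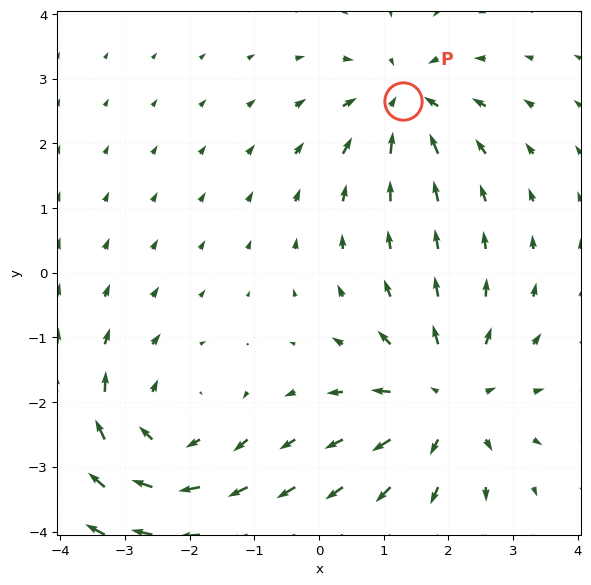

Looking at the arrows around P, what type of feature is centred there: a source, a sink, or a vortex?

At P (1.3, 2.7) the arrows converge inward. Divergence about -4, curl ≈0 — negative divergence with near-zero curl is a sink.

sink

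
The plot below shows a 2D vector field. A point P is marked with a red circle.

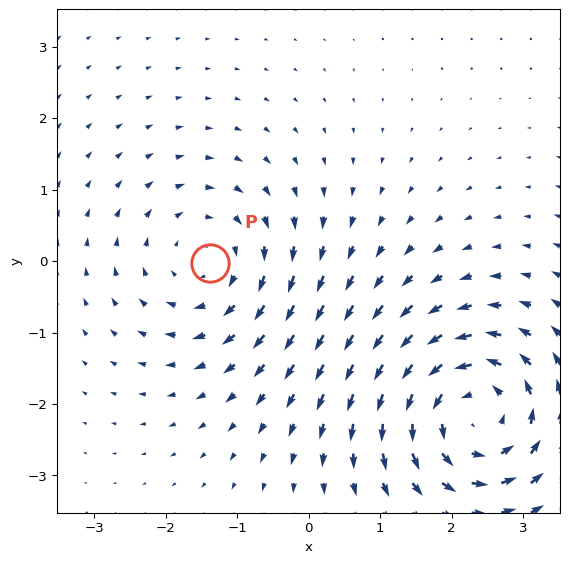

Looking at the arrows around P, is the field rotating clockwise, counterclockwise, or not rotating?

Near P at (-1.4, -0.0) the arrows circulate clockwise. The curl (z-component) there is about -3; negative curl means clockwise rotation.

clockwise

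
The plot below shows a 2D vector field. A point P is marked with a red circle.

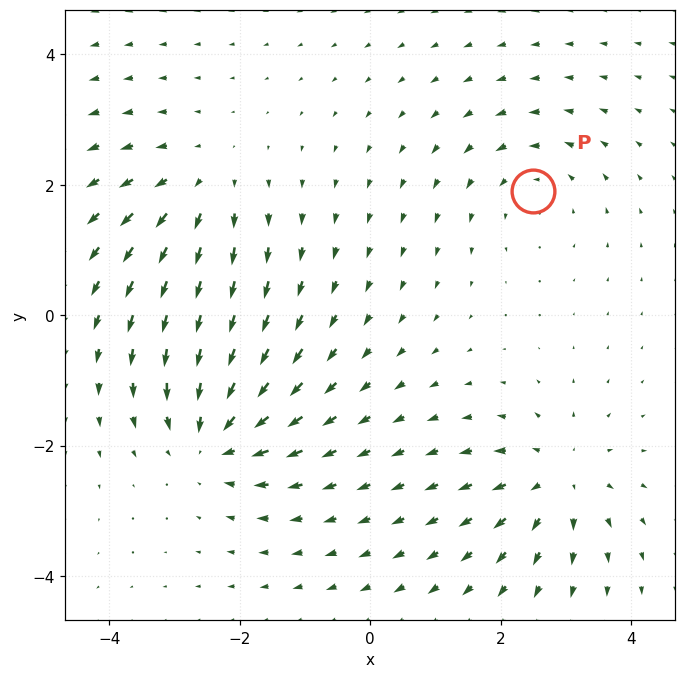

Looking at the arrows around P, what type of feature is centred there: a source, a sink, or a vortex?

At P (2.5, 1.9) the arrows circulate counterclockwise. Divergence ≈0, curl about +3 — near-zero divergence with nonzero curl is a vortex.

vortex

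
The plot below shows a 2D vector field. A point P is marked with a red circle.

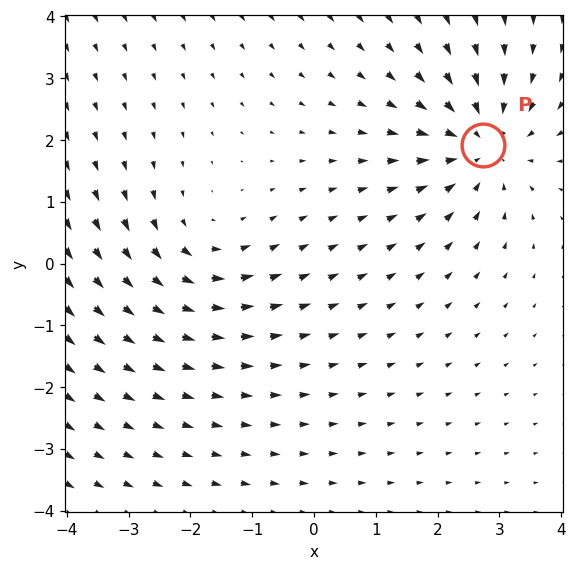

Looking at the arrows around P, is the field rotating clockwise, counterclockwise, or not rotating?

not rotating

Near P at (2.7, 1.9) the arrows show no circulation. The curl there is ≈0.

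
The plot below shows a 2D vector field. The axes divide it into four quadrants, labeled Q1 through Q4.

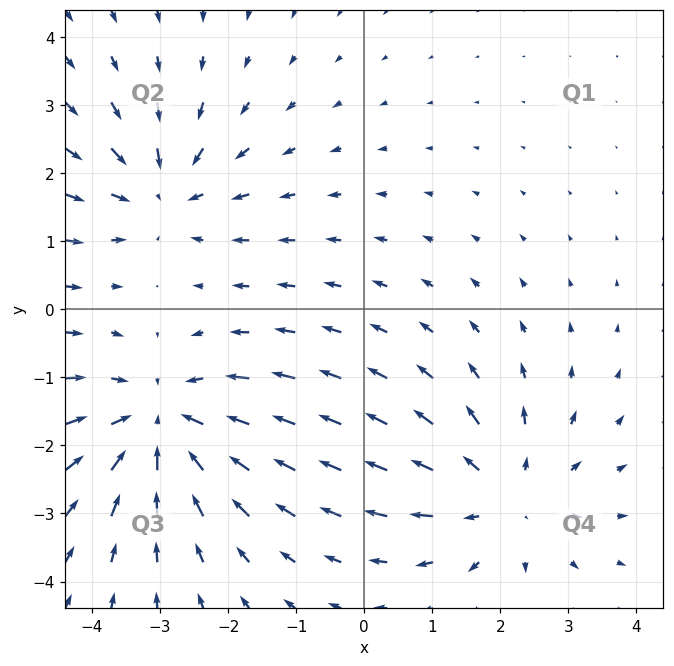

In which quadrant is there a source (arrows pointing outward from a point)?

Q4

The source sits at approximately (2.1, -2.8), which lies in quadrant Q4. The divergence there is about +3, positive as expected for a source.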